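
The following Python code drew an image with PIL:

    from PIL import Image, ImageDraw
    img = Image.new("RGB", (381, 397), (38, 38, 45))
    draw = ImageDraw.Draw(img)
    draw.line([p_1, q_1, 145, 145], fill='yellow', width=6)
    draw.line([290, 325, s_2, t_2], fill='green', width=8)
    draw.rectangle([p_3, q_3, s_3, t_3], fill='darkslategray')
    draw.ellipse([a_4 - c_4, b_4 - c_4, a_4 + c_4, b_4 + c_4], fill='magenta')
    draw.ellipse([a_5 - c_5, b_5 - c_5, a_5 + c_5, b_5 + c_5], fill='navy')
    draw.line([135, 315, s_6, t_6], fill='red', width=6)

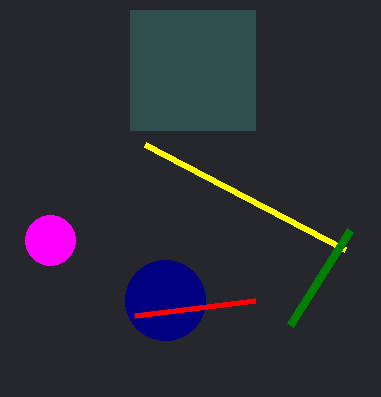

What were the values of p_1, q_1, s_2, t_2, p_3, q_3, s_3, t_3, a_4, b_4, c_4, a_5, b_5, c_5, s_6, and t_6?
p_1 = 345; q_1 = 250; s_2 = 350; t_2 = 230; p_3 = 130; q_3 = 10; s_3 = 255; t_3 = 130; a_4 = 50; b_4 = 240; c_4 = 25; a_5 = 165; b_5 = 300; c_5 = 40; s_6 = 255; t_6 = 300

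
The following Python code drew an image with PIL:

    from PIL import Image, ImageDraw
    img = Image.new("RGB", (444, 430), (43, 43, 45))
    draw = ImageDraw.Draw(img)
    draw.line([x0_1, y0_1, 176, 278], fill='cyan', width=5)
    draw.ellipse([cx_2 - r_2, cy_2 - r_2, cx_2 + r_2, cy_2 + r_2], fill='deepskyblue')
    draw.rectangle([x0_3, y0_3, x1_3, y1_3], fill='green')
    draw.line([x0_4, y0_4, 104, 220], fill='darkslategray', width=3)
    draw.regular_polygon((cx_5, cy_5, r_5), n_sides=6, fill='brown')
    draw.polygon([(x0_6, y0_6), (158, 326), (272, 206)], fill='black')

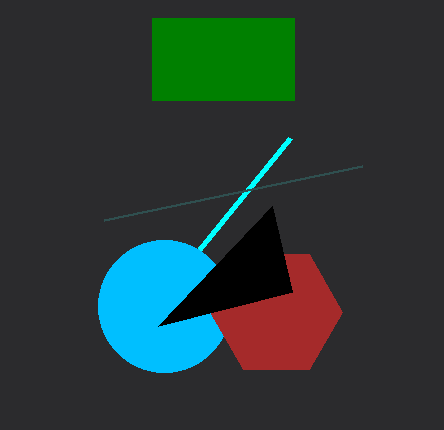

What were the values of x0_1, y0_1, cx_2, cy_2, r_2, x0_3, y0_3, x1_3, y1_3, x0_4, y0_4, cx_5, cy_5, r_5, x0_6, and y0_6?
x0_1 = 290, y0_1 = 138, cx_2 = 164, cy_2 = 306, r_2 = 66, x0_3 = 152, y0_3 = 18, x1_3 = 294, y1_3 = 100, x0_4 = 362, y0_4 = 166, cx_5 = 276, cy_5 = 312, r_5 = 66, x0_6 = 292, y0_6 = 292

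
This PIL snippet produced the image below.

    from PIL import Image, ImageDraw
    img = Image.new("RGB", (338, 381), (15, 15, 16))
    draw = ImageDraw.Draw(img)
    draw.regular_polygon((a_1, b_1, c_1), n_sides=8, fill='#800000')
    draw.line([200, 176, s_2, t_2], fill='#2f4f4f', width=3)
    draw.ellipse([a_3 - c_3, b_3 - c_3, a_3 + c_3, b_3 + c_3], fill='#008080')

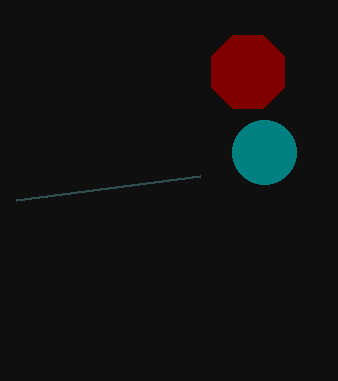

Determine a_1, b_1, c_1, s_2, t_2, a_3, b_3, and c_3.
a_1 = 248, b_1 = 72, c_1 = 40, s_2 = 16, t_2 = 200, a_3 = 264, b_3 = 152, c_3 = 32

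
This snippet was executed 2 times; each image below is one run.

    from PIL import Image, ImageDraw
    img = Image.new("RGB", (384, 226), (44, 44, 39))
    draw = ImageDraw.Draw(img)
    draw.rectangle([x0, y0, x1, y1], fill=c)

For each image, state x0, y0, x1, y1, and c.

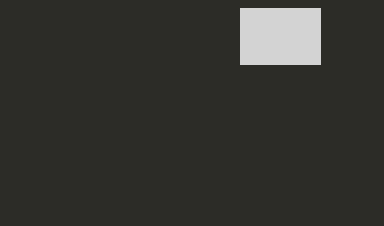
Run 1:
x0 = 240; y0 = 8; x1 = 320; y1 = 64; c = 'lightgray'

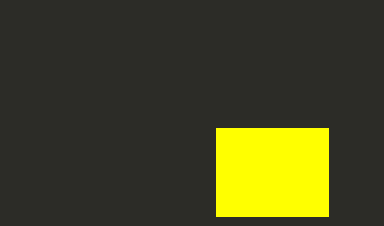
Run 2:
x0 = 216, y0 = 128, x1 = 328, y1 = 216, c = 'yellow'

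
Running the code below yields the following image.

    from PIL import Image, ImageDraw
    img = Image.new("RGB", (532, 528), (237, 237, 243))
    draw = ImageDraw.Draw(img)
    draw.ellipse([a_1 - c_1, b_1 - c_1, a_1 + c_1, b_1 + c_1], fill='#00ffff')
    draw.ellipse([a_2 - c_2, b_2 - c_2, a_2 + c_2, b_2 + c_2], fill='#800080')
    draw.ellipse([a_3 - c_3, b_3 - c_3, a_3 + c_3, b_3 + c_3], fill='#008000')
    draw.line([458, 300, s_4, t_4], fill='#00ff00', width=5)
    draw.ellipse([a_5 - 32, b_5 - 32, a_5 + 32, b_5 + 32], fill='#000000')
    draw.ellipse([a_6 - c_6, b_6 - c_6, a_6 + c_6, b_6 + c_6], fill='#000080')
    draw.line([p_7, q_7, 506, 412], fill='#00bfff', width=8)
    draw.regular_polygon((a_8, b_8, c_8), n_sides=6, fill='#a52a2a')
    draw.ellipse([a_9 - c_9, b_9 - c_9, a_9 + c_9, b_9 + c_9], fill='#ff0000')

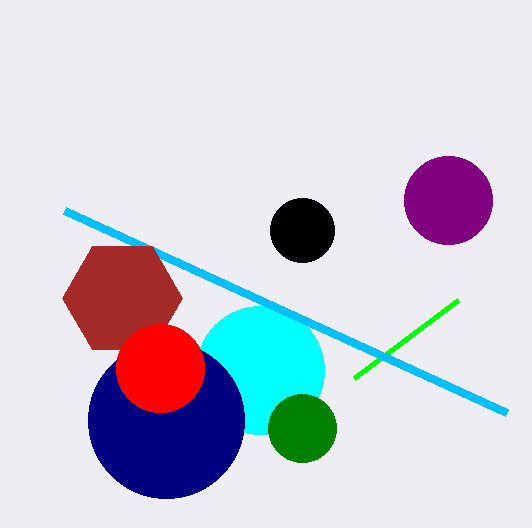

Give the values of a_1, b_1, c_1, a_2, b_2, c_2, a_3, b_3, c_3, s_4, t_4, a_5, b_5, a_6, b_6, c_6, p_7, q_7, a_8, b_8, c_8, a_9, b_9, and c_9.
a_1 = 260; b_1 = 370; c_1 = 64; a_2 = 448; b_2 = 200; c_2 = 44; a_3 = 302; b_3 = 428; c_3 = 34; s_4 = 354; t_4 = 378; a_5 = 302; b_5 = 230; a_6 = 166; b_6 = 420; c_6 = 78; p_7 = 64; q_7 = 210; a_8 = 122; b_8 = 298; c_8 = 60; a_9 = 160; b_9 = 368; c_9 = 44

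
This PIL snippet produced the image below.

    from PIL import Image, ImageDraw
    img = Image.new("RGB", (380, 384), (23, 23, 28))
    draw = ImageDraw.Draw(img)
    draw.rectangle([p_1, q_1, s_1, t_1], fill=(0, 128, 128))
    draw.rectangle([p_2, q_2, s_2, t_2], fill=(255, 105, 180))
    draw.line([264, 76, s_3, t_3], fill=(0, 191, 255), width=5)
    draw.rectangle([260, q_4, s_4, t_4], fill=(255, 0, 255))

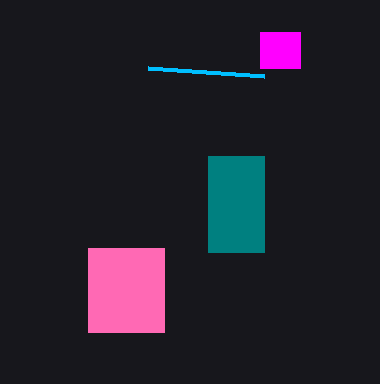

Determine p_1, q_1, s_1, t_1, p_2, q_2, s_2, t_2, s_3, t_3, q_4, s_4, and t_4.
p_1 = 208
q_1 = 156
s_1 = 264
t_1 = 252
p_2 = 88
q_2 = 248
s_2 = 164
t_2 = 332
s_3 = 148
t_3 = 68
q_4 = 32
s_4 = 300
t_4 = 68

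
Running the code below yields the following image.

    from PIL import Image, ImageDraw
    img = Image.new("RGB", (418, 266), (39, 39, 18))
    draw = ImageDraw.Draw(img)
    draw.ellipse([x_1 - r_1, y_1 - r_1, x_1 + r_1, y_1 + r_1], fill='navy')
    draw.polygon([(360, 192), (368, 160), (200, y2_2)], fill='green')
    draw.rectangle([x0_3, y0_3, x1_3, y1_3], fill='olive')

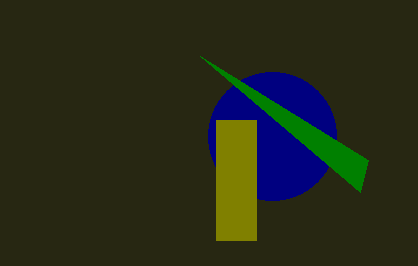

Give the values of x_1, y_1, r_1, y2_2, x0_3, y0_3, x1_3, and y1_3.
x_1 = 272; y_1 = 136; r_1 = 64; y2_2 = 56; x0_3 = 216; y0_3 = 120; x1_3 = 256; y1_3 = 240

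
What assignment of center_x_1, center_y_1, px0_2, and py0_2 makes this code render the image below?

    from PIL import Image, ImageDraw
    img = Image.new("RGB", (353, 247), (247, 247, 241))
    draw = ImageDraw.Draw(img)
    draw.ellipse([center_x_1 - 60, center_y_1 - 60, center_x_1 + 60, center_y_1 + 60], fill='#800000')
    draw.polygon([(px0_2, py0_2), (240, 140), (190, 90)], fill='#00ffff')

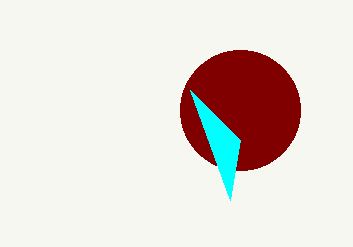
center_x_1 = 240, center_y_1 = 110, px0_2 = 230, py0_2 = 200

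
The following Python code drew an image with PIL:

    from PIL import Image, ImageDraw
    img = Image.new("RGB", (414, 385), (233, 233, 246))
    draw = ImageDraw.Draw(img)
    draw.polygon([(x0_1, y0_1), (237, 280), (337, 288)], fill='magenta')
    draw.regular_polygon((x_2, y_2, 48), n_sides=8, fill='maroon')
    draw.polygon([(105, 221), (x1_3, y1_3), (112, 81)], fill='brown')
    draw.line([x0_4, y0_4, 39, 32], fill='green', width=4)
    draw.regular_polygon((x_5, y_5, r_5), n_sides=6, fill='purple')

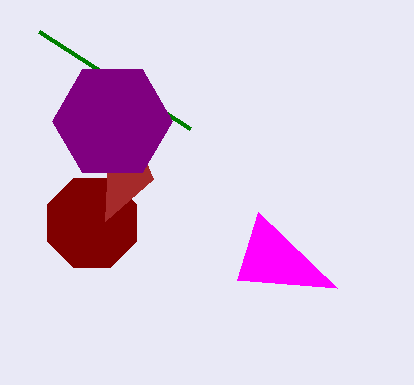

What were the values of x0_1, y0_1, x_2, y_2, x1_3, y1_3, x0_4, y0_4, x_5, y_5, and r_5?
x0_1 = 258, y0_1 = 212, x_2 = 92, y_2 = 223, x1_3 = 153, y1_3 = 179, x0_4 = 190, y0_4 = 129, x_5 = 112, y_5 = 121, r_5 = 60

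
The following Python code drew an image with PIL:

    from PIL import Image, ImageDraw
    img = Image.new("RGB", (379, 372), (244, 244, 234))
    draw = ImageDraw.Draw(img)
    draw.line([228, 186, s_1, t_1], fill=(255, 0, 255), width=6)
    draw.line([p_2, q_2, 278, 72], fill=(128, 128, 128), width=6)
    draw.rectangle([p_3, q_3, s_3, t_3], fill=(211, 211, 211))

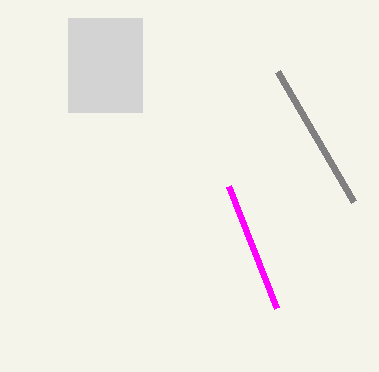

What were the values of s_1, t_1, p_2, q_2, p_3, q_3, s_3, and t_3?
s_1 = 276
t_1 = 308
p_2 = 354
q_2 = 202
p_3 = 68
q_3 = 18
s_3 = 142
t_3 = 112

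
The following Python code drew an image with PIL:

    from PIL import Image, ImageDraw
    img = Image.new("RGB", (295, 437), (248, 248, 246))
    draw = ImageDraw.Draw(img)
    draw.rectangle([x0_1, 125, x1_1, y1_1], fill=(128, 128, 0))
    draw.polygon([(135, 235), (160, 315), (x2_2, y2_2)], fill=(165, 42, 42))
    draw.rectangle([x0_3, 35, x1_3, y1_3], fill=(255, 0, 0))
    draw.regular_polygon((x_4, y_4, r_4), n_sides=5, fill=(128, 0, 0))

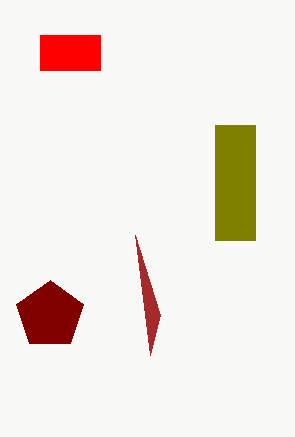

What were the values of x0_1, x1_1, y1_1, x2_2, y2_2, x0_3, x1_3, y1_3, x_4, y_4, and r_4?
x0_1 = 215
x1_1 = 255
y1_1 = 240
x2_2 = 150
y2_2 = 355
x0_3 = 40
x1_3 = 100
y1_3 = 70
x_4 = 50
y_4 = 315
r_4 = 35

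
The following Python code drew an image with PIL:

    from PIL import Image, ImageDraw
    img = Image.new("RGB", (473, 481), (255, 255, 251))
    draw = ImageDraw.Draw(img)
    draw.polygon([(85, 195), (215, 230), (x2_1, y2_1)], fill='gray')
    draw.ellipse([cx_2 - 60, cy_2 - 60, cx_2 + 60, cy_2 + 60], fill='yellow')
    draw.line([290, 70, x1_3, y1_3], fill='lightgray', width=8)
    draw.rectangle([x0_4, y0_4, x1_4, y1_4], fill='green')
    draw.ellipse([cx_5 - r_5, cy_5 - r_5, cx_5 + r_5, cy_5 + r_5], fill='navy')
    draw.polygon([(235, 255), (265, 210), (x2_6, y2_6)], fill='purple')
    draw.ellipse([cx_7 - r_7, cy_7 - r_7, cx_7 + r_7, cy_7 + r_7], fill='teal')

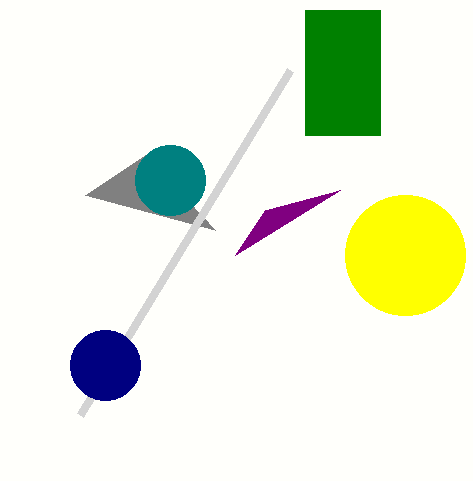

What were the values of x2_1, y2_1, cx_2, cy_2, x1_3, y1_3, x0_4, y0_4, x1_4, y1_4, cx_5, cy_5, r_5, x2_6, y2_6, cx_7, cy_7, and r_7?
x2_1 = 145, y2_1 = 155, cx_2 = 405, cy_2 = 255, x1_3 = 80, y1_3 = 415, x0_4 = 305, y0_4 = 10, x1_4 = 380, y1_4 = 135, cx_5 = 105, cy_5 = 365, r_5 = 35, x2_6 = 340, y2_6 = 190, cx_7 = 170, cy_7 = 180, r_7 = 35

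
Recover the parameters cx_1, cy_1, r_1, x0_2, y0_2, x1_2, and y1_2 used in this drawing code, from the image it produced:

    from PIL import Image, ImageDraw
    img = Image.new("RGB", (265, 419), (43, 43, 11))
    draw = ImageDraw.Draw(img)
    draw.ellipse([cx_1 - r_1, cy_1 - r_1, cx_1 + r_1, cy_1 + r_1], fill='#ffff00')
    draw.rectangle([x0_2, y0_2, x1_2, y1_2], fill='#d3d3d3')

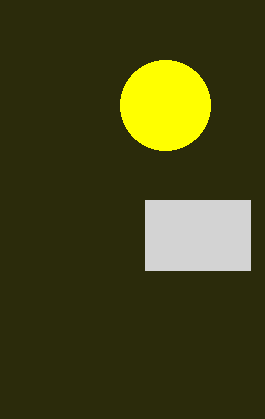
cx_1 = 165
cy_1 = 105
r_1 = 45
x0_2 = 145
y0_2 = 200
x1_2 = 250
y1_2 = 270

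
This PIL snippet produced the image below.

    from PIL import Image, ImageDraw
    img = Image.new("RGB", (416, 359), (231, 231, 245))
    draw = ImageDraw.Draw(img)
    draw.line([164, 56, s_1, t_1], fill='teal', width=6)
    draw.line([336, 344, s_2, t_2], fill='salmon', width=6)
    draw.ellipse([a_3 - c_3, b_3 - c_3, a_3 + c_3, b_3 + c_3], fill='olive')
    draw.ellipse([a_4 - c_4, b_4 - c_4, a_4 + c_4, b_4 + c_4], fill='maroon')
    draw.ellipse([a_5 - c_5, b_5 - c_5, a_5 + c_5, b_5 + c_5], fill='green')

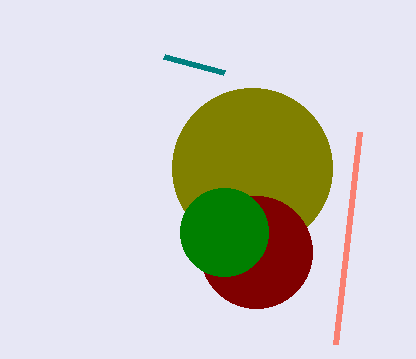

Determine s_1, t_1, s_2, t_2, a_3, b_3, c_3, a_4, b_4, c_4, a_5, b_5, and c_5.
s_1 = 224; t_1 = 72; s_2 = 360; t_2 = 132; a_3 = 252; b_3 = 168; c_3 = 80; a_4 = 256; b_4 = 252; c_4 = 56; a_5 = 224; b_5 = 232; c_5 = 44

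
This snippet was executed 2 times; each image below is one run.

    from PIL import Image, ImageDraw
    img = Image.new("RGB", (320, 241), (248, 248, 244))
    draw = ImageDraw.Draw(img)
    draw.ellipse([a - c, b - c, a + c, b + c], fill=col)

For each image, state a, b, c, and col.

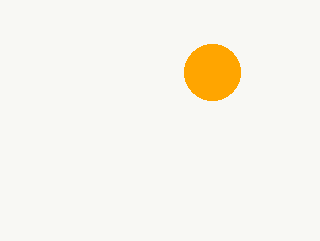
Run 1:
a = 212, b = 72, c = 28, col = 'orange'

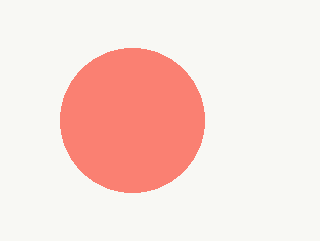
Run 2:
a = 132, b = 120, c = 72, col = 'salmon'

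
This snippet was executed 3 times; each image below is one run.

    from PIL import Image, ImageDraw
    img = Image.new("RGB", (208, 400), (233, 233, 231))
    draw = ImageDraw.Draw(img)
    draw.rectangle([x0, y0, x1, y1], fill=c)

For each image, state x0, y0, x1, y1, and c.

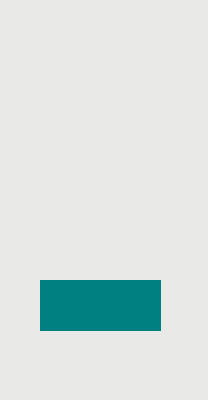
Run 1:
x0 = 40; y0 = 280; x1 = 160; y1 = 330; c = 'teal'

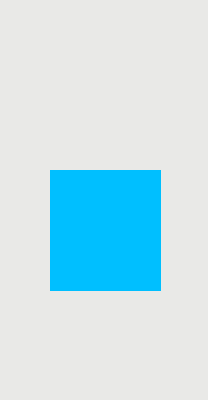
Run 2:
x0 = 50, y0 = 170, x1 = 160, y1 = 290, c = 'deepskyblue'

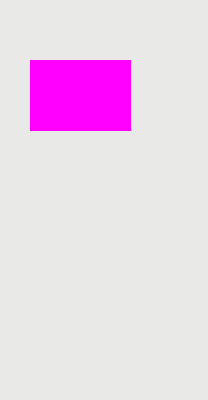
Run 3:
x0 = 30; y0 = 60; x1 = 130; y1 = 130; c = 'magenta'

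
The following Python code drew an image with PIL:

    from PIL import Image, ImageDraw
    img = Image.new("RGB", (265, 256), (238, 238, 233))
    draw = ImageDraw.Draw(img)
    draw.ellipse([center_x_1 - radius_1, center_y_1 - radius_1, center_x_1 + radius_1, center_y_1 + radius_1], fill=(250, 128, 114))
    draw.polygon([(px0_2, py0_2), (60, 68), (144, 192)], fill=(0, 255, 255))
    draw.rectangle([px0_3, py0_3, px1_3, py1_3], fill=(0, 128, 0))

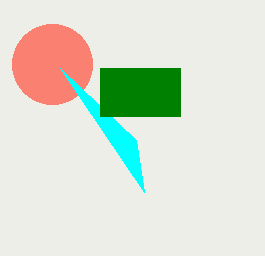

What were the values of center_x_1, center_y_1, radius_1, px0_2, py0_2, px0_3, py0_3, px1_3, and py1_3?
center_x_1 = 52, center_y_1 = 64, radius_1 = 40, px0_2 = 136, py0_2 = 140, px0_3 = 100, py0_3 = 68, px1_3 = 180, py1_3 = 116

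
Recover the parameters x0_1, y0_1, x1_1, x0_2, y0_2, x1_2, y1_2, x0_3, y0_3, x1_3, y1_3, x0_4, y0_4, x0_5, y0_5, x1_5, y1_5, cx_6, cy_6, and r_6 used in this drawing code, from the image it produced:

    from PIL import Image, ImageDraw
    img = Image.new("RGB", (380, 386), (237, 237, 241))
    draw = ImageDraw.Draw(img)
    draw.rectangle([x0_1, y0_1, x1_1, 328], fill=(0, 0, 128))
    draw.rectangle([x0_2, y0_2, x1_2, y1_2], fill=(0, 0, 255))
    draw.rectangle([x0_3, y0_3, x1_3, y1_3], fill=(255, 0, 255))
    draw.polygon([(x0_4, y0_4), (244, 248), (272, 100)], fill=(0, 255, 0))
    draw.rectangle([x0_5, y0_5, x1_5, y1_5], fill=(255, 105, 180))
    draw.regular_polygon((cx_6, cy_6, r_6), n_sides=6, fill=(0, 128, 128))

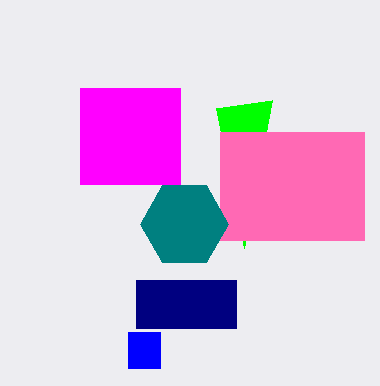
x0_1 = 136; y0_1 = 280; x1_1 = 236; x0_2 = 128; y0_2 = 332; x1_2 = 160; y1_2 = 368; x0_3 = 80; y0_3 = 88; x1_3 = 180; y1_3 = 184; x0_4 = 216; y0_4 = 108; x0_5 = 220; y0_5 = 132; x1_5 = 364; y1_5 = 240; cx_6 = 184; cy_6 = 224; r_6 = 44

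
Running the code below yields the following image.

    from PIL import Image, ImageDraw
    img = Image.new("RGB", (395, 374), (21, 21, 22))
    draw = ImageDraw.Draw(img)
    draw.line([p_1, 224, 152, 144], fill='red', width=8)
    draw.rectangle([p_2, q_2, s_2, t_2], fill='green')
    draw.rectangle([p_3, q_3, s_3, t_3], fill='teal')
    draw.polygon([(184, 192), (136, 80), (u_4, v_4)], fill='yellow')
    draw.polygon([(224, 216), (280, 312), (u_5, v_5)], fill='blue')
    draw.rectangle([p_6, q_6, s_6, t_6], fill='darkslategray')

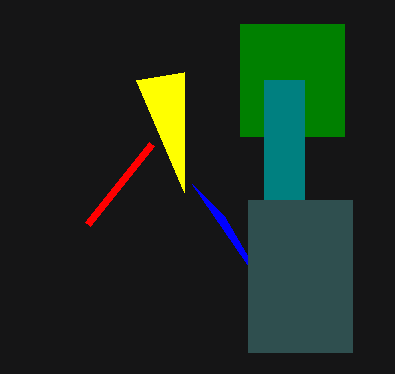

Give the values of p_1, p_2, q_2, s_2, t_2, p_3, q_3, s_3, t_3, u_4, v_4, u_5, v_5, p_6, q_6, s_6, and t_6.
p_1 = 88; p_2 = 240; q_2 = 24; s_2 = 344; t_2 = 136; p_3 = 264; q_3 = 80; s_3 = 304; t_3 = 200; u_4 = 184; v_4 = 72; u_5 = 192; v_5 = 184; p_6 = 248; q_6 = 200; s_6 = 352; t_6 = 352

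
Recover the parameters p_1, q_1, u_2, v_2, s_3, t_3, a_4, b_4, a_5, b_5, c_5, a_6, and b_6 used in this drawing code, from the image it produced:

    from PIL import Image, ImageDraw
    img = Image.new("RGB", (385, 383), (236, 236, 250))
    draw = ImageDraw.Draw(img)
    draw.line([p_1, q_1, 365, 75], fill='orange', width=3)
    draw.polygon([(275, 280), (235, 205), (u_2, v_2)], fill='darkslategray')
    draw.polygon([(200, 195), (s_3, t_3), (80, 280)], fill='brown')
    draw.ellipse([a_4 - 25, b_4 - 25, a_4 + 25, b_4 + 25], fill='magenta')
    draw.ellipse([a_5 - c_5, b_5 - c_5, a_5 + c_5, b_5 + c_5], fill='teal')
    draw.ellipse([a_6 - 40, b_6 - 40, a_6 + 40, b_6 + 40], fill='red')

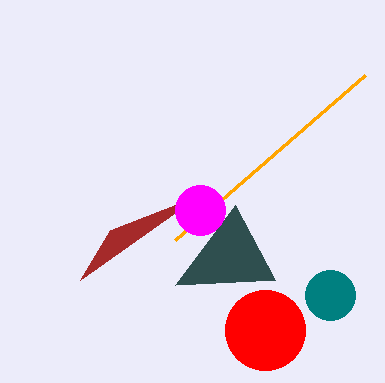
p_1 = 175, q_1 = 240, u_2 = 175, v_2 = 285, s_3 = 110, t_3 = 230, a_4 = 200, b_4 = 210, a_5 = 330, b_5 = 295, c_5 = 25, a_6 = 265, b_6 = 330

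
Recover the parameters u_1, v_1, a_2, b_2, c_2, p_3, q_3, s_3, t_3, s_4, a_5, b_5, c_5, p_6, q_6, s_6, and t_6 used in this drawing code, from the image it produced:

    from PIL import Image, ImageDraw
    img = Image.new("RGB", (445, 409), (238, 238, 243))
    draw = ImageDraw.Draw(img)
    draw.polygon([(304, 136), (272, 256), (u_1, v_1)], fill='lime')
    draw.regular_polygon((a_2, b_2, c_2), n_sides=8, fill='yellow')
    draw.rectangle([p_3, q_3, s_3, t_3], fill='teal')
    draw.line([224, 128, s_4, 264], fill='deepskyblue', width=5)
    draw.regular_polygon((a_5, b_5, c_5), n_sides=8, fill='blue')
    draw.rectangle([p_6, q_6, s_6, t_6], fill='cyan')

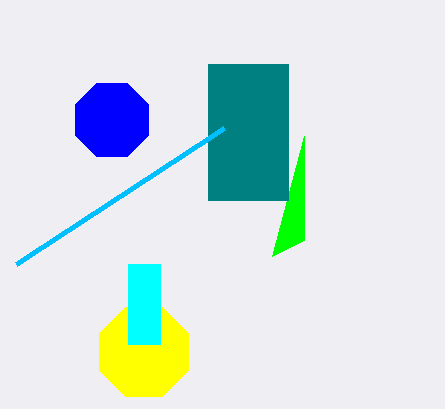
u_1 = 304
v_1 = 240
a_2 = 144
b_2 = 352
c_2 = 48
p_3 = 208
q_3 = 64
s_3 = 288
t_3 = 200
s_4 = 16
a_5 = 112
b_5 = 120
c_5 = 40
p_6 = 128
q_6 = 264
s_6 = 160
t_6 = 344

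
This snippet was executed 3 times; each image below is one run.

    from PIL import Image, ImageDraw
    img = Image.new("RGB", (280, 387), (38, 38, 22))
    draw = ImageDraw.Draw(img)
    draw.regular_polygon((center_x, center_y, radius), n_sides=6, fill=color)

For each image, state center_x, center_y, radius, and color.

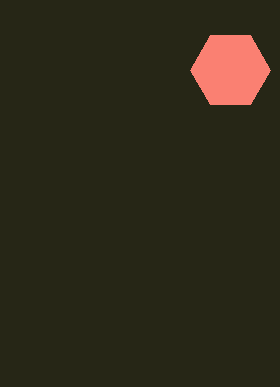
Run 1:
center_x = 230
center_y = 70
radius = 40
color = 'salmon'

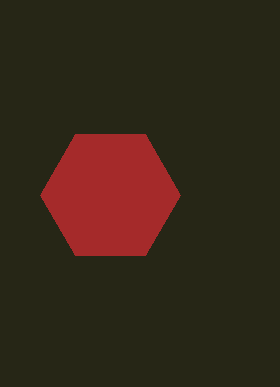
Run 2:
center_x = 110
center_y = 195
radius = 70
color = 'brown'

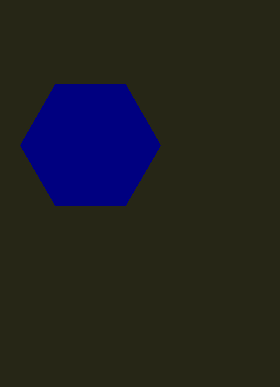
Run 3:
center_x = 90; center_y = 145; radius = 70; color = 'navy'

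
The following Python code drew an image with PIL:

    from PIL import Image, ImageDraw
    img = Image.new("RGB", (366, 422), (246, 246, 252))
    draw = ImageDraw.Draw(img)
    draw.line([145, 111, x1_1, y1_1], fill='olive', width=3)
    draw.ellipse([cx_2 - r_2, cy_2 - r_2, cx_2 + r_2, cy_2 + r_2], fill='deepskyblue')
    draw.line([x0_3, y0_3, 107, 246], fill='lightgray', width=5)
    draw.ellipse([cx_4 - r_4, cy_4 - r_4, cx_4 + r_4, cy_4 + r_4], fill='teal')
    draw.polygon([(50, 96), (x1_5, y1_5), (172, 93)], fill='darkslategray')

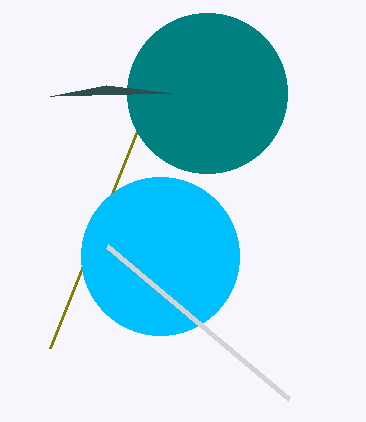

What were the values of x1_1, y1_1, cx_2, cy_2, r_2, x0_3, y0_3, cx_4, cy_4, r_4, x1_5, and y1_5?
x1_1 = 50, y1_1 = 348, cx_2 = 160, cy_2 = 256, r_2 = 79, x0_3 = 289, y0_3 = 399, cx_4 = 207, cy_4 = 93, r_4 = 80, x1_5 = 106, y1_5 = 85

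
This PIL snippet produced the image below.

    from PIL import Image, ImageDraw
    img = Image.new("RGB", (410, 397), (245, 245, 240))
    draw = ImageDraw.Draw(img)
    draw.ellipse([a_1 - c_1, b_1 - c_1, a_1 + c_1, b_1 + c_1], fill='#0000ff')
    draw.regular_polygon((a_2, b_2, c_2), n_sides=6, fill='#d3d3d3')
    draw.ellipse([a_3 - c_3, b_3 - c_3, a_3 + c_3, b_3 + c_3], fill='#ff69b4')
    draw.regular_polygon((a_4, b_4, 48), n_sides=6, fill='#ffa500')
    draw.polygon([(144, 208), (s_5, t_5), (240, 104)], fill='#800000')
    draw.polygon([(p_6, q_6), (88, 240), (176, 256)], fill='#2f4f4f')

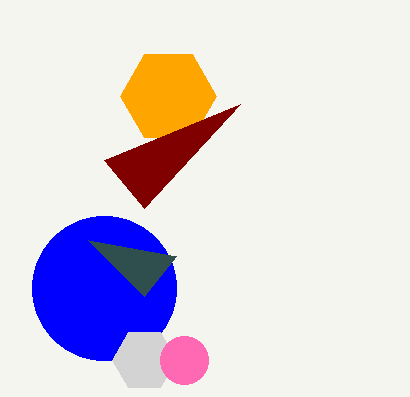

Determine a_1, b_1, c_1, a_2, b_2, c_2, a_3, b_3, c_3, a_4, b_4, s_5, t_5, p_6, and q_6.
a_1 = 104
b_1 = 288
c_1 = 72
a_2 = 144
b_2 = 360
c_2 = 32
a_3 = 184
b_3 = 360
c_3 = 24
a_4 = 168
b_4 = 96
s_5 = 104
t_5 = 160
p_6 = 144
q_6 = 296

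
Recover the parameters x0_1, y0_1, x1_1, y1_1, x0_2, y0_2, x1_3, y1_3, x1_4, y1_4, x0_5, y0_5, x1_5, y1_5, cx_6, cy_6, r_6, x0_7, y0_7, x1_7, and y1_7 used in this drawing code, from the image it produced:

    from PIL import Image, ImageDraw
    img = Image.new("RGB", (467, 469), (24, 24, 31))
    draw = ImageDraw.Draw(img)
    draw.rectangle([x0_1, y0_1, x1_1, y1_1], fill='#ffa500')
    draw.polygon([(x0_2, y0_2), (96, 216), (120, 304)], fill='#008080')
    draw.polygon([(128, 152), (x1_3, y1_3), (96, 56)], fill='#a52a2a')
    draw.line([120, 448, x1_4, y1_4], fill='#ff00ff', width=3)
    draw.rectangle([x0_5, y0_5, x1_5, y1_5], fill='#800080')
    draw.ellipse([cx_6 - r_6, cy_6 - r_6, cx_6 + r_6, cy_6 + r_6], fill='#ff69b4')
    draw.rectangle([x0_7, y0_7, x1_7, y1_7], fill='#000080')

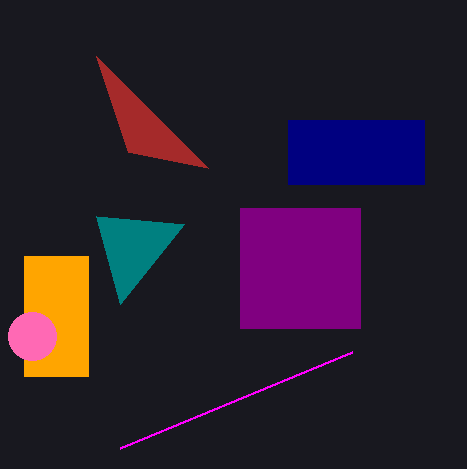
x0_1 = 24, y0_1 = 256, x1_1 = 88, y1_1 = 376, x0_2 = 184, y0_2 = 224, x1_3 = 208, y1_3 = 168, x1_4 = 352, y1_4 = 352, x0_5 = 240, y0_5 = 208, x1_5 = 360, y1_5 = 328, cx_6 = 32, cy_6 = 336, r_6 = 24, x0_7 = 288, y0_7 = 120, x1_7 = 424, y1_7 = 184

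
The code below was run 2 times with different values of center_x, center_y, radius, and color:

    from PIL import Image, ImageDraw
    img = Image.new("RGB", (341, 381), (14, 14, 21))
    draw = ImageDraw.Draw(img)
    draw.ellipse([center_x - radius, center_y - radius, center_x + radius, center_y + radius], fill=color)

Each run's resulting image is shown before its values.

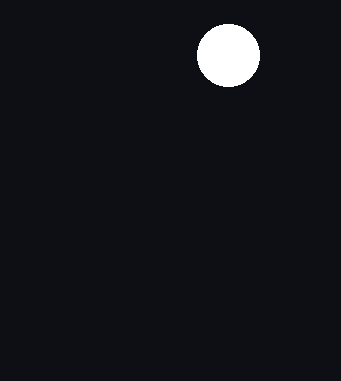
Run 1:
center_x = 228, center_y = 55, radius = 31, color = 'white'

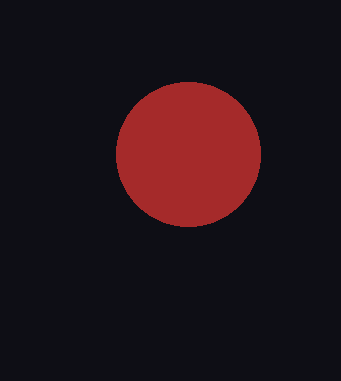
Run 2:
center_x = 188; center_y = 154; radius = 72; color = 'brown'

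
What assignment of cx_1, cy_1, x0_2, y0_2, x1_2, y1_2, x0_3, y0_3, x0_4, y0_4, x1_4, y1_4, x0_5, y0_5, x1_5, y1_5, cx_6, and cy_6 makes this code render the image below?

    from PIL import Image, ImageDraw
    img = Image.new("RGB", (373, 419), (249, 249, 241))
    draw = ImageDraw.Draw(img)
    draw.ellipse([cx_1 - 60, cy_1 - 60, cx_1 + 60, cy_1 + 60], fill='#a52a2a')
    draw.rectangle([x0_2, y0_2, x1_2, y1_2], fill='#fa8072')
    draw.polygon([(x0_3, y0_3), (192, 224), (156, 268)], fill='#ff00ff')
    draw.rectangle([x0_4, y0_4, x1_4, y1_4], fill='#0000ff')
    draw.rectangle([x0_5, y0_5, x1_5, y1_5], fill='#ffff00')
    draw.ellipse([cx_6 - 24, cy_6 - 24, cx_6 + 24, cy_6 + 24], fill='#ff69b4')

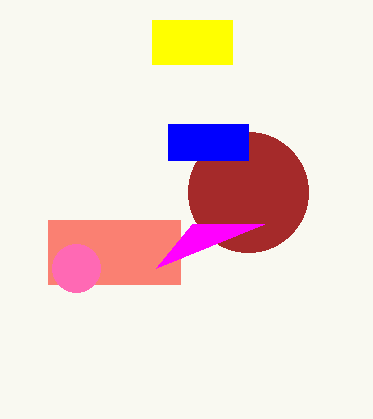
cx_1 = 248; cy_1 = 192; x0_2 = 48; y0_2 = 220; x1_2 = 180; y1_2 = 284; x0_3 = 264; y0_3 = 224; x0_4 = 168; y0_4 = 124; x1_4 = 248; y1_4 = 160; x0_5 = 152; y0_5 = 20; x1_5 = 232; y1_5 = 64; cx_6 = 76; cy_6 = 268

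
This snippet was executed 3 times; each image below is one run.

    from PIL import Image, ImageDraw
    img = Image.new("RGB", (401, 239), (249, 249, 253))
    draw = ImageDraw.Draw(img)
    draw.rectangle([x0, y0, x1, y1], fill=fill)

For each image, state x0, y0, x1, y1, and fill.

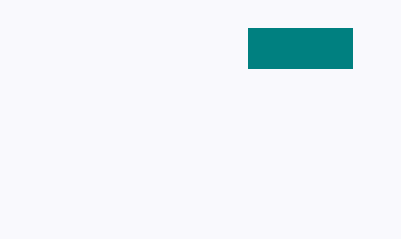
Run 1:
x0 = 248; y0 = 28; x1 = 352; y1 = 68; fill = 'teal'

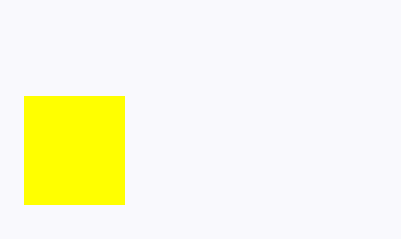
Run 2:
x0 = 24
y0 = 96
x1 = 124
y1 = 204
fill = 'yellow'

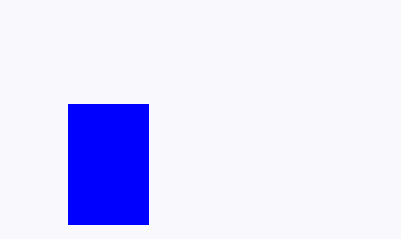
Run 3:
x0 = 68
y0 = 104
x1 = 148
y1 = 224
fill = 'blue'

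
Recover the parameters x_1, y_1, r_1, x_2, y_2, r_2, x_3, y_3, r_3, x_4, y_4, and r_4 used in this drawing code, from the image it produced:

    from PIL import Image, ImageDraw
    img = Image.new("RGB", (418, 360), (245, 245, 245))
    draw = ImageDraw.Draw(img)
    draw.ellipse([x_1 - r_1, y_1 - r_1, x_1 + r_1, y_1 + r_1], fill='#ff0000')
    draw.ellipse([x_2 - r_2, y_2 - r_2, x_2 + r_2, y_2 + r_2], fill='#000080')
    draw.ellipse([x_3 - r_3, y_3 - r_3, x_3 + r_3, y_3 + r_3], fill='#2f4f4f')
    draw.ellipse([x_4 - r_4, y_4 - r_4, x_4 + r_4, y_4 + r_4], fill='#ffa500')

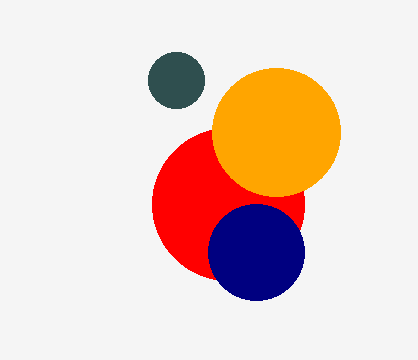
x_1 = 228
y_1 = 204
r_1 = 76
x_2 = 256
y_2 = 252
r_2 = 48
x_3 = 176
y_3 = 80
r_3 = 28
x_4 = 276
y_4 = 132
r_4 = 64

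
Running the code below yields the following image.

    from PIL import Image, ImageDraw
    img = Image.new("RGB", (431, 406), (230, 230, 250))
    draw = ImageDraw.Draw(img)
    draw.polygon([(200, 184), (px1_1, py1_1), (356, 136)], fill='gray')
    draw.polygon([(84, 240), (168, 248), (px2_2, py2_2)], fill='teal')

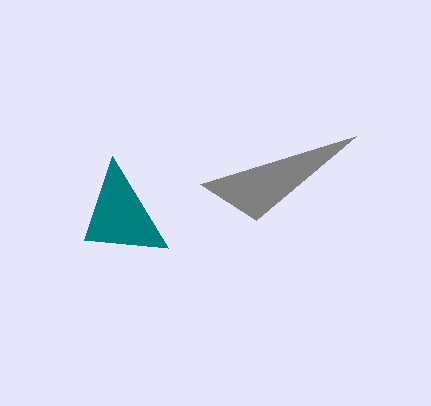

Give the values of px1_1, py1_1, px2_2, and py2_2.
px1_1 = 256, py1_1 = 220, px2_2 = 112, py2_2 = 156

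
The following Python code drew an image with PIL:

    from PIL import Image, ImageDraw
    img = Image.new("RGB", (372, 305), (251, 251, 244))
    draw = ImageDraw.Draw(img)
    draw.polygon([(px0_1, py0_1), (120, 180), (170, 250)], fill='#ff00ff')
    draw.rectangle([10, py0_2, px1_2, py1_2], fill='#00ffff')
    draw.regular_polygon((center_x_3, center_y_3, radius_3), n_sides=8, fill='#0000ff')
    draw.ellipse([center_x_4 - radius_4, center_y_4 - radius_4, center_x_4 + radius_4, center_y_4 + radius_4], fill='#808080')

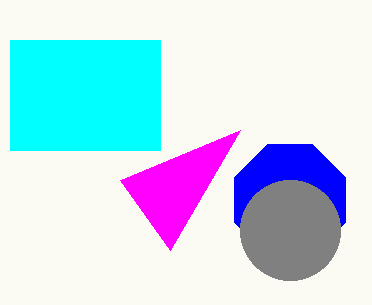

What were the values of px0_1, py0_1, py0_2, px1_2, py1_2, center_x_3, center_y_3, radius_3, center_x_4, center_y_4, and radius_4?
px0_1 = 240, py0_1 = 130, py0_2 = 40, px1_2 = 160, py1_2 = 150, center_x_3 = 290, center_y_3 = 200, radius_3 = 60, center_x_4 = 290, center_y_4 = 230, radius_4 = 50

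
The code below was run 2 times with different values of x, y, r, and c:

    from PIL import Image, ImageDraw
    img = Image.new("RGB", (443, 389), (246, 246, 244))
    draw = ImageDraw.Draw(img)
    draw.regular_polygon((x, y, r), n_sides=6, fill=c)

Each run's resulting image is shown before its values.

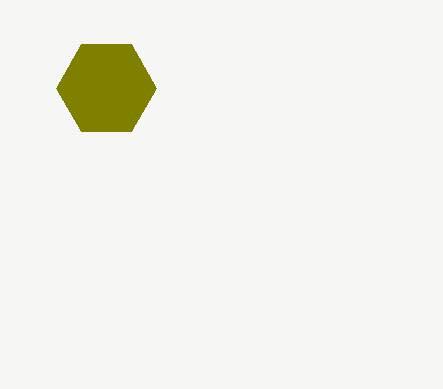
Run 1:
x = 106, y = 88, r = 50, c = 'olive'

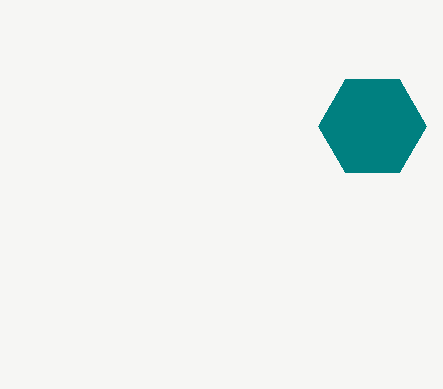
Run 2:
x = 372; y = 126; r = 54; c = 'teal'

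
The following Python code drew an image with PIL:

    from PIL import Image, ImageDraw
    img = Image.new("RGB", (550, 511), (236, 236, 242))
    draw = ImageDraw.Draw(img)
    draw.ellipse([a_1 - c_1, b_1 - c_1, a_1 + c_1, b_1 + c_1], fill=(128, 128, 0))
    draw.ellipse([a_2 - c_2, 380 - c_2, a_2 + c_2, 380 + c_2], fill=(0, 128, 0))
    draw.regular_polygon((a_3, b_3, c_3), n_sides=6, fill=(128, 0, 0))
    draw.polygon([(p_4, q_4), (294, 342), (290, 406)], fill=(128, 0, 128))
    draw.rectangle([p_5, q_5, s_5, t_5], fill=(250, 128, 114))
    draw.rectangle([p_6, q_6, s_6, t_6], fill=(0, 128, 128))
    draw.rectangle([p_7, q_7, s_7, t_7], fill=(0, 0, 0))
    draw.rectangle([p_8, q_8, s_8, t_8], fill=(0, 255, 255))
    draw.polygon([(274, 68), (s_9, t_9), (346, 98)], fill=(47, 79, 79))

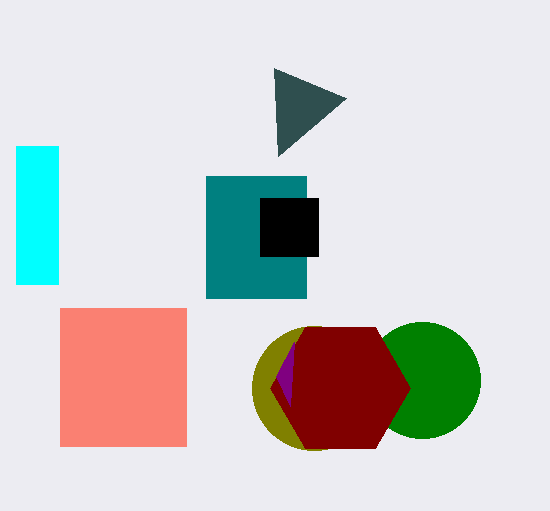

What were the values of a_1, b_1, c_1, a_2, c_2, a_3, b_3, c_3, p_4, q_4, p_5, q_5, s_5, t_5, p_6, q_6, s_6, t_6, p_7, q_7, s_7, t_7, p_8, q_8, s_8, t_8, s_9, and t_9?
a_1 = 314; b_1 = 388; c_1 = 62; a_2 = 422; c_2 = 58; a_3 = 340; b_3 = 388; c_3 = 70; p_4 = 276; q_4 = 376; p_5 = 60; q_5 = 308; s_5 = 186; t_5 = 446; p_6 = 206; q_6 = 176; s_6 = 306; t_6 = 298; p_7 = 260; q_7 = 198; s_7 = 318; t_7 = 256; p_8 = 16; q_8 = 146; s_8 = 58; t_8 = 284; s_9 = 278; t_9 = 156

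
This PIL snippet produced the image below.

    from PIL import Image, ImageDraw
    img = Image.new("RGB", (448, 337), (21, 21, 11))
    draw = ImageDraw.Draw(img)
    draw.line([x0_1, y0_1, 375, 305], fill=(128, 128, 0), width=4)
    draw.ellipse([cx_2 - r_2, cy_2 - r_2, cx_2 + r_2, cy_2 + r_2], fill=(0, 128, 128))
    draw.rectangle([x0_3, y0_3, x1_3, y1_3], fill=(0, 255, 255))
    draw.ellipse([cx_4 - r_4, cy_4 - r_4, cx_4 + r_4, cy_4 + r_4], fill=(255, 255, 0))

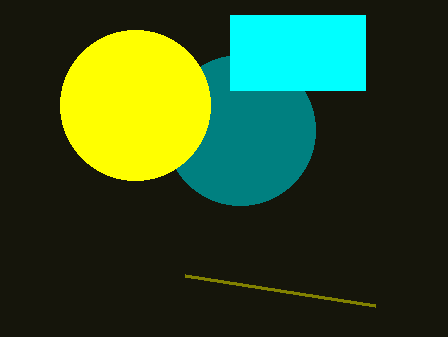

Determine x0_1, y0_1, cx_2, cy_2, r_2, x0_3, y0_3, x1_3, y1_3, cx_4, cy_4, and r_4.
x0_1 = 185
y0_1 = 275
cx_2 = 240
cy_2 = 130
r_2 = 75
x0_3 = 230
y0_3 = 15
x1_3 = 365
y1_3 = 90
cx_4 = 135
cy_4 = 105
r_4 = 75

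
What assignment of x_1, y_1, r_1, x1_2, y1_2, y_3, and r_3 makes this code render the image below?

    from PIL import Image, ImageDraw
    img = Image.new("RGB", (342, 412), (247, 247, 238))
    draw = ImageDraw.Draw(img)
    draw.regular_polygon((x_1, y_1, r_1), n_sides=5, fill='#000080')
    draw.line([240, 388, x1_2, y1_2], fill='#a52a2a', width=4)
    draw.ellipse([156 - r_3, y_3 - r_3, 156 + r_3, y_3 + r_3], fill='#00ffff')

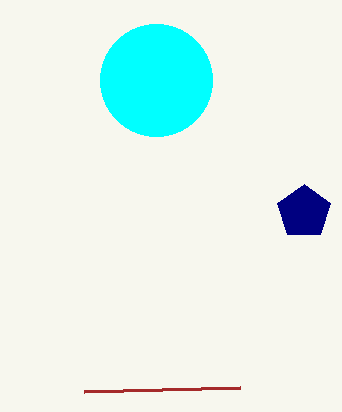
x_1 = 304, y_1 = 212, r_1 = 28, x1_2 = 84, y1_2 = 392, y_3 = 80, r_3 = 56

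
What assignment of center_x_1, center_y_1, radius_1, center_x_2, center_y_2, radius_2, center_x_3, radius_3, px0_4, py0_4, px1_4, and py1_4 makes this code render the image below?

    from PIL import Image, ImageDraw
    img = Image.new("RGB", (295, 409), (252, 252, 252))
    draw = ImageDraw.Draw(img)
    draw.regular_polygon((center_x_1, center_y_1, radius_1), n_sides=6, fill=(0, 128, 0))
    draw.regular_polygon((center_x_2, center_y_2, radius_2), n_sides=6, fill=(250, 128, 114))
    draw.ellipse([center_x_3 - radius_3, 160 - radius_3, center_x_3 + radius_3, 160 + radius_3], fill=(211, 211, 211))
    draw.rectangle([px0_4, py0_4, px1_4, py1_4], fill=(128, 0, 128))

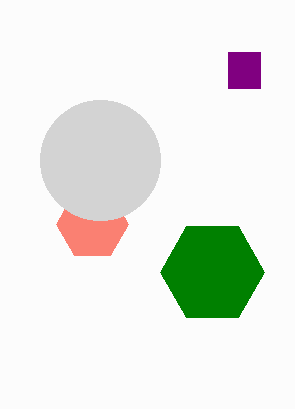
center_x_1 = 212, center_y_1 = 272, radius_1 = 52, center_x_2 = 92, center_y_2 = 224, radius_2 = 36, center_x_3 = 100, radius_3 = 60, px0_4 = 228, py0_4 = 52, px1_4 = 260, py1_4 = 88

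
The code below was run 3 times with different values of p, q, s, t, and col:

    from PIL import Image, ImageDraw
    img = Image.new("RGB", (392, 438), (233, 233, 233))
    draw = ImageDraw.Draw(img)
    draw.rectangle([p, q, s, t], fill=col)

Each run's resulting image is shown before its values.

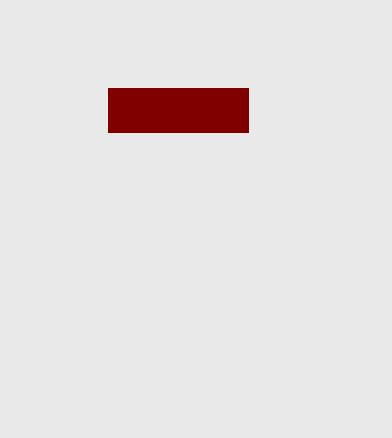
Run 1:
p = 108, q = 88, s = 248, t = 132, col = 'maroon'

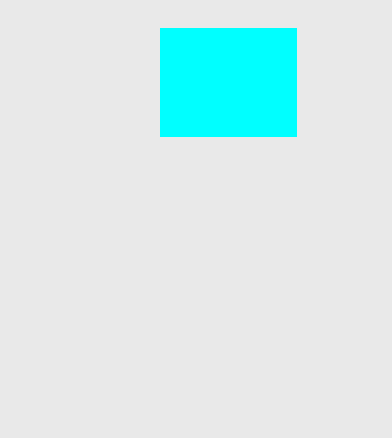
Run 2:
p = 160; q = 28; s = 296; t = 136; col = 'cyan'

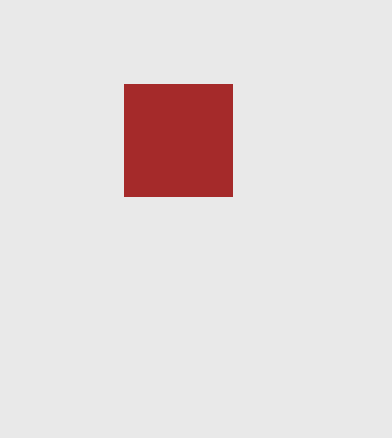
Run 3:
p = 124, q = 84, s = 232, t = 196, col = 'brown'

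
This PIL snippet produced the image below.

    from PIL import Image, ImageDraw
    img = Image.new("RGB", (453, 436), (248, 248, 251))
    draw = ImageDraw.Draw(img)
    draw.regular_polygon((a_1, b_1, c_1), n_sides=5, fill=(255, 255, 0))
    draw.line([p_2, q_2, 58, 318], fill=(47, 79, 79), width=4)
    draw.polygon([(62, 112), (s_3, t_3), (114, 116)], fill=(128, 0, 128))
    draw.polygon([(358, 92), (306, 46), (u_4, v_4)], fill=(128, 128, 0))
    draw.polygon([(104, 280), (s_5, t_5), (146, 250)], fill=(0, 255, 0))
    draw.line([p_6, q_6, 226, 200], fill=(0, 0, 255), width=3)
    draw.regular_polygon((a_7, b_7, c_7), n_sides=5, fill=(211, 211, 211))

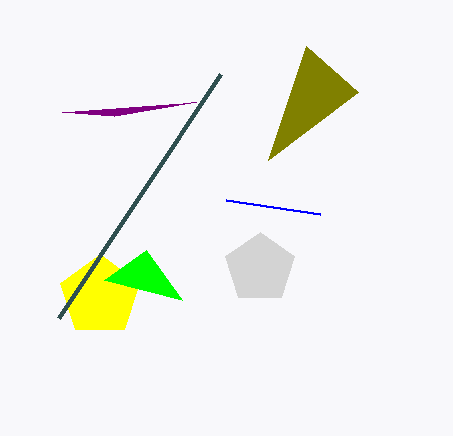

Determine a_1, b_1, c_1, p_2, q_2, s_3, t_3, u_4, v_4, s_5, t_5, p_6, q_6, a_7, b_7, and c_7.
a_1 = 100; b_1 = 296; c_1 = 42; p_2 = 220; q_2 = 74; s_3 = 196; t_3 = 102; u_4 = 268; v_4 = 160; s_5 = 182; t_5 = 300; p_6 = 320; q_6 = 214; a_7 = 260; b_7 = 268; c_7 = 36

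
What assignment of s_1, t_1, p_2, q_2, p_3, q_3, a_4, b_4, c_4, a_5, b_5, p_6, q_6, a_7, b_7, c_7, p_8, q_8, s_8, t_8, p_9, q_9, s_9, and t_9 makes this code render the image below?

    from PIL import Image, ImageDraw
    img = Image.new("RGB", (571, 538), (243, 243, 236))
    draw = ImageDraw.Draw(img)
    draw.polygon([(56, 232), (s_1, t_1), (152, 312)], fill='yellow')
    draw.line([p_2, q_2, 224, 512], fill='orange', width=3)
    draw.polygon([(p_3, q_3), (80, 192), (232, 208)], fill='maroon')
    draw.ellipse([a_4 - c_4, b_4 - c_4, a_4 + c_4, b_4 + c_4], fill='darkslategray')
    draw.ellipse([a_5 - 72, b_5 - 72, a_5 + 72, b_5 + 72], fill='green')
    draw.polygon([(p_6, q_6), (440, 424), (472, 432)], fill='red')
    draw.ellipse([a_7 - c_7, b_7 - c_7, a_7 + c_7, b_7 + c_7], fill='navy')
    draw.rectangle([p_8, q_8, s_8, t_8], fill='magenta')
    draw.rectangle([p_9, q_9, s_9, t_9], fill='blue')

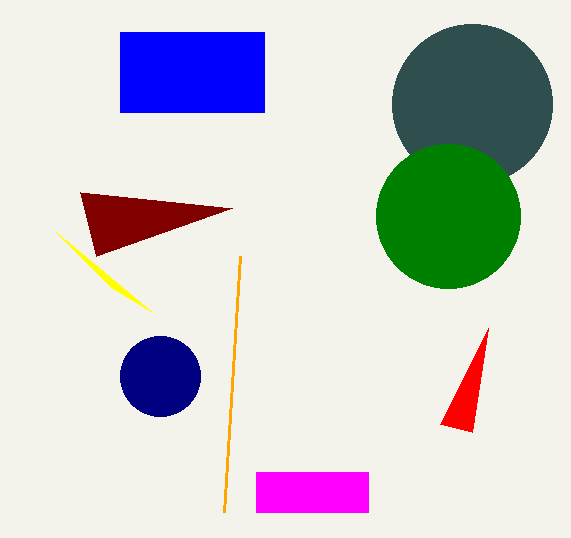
s_1 = 112
t_1 = 288
p_2 = 240
q_2 = 256
p_3 = 96
q_3 = 256
a_4 = 472
b_4 = 104
c_4 = 80
a_5 = 448
b_5 = 216
p_6 = 488
q_6 = 328
a_7 = 160
b_7 = 376
c_7 = 40
p_8 = 256
q_8 = 472
s_8 = 368
t_8 = 512
p_9 = 120
q_9 = 32
s_9 = 264
t_9 = 112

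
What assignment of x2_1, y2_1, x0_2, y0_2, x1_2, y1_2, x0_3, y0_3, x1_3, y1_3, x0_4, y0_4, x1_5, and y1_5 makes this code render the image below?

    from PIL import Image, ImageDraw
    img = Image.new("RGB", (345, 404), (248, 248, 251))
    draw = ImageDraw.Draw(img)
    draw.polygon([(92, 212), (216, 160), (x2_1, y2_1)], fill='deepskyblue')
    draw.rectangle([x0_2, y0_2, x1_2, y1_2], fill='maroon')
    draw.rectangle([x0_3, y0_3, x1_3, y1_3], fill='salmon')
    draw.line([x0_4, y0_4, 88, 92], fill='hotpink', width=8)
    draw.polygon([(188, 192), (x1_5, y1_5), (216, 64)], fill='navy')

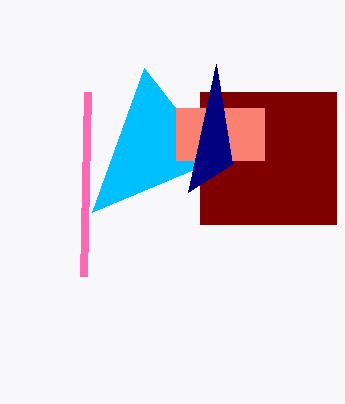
x2_1 = 144; y2_1 = 68; x0_2 = 200; y0_2 = 92; x1_2 = 336; y1_2 = 224; x0_3 = 176; y0_3 = 108; x1_3 = 264; y1_3 = 160; x0_4 = 84; y0_4 = 276; x1_5 = 232; y1_5 = 164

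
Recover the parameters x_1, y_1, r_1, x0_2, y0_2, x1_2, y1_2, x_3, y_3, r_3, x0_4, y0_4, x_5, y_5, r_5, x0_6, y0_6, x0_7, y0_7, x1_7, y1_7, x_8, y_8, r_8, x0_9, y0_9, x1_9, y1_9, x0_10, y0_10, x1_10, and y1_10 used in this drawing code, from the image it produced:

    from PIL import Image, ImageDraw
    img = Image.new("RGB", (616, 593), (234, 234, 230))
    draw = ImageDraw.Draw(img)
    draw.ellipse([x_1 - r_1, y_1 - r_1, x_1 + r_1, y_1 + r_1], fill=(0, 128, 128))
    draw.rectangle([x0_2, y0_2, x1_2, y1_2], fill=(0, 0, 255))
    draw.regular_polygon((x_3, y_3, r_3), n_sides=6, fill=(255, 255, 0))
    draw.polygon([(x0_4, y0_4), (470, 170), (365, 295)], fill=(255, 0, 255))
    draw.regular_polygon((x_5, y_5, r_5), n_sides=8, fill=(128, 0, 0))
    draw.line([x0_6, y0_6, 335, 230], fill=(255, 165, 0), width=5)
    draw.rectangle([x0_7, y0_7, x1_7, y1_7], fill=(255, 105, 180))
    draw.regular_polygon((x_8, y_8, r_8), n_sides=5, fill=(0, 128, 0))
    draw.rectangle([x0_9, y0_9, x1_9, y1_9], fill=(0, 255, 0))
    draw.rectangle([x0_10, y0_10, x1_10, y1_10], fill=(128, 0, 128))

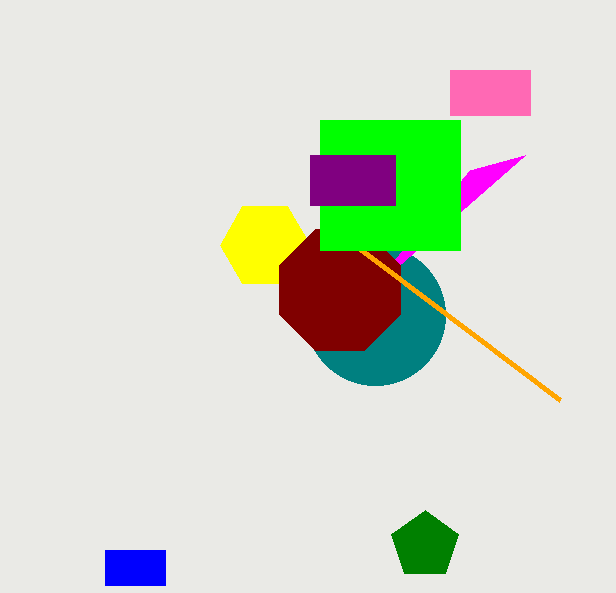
x_1 = 375; y_1 = 315; r_1 = 70; x0_2 = 105; y0_2 = 550; x1_2 = 165; y1_2 = 585; x_3 = 265; y_3 = 245; r_3 = 45; x0_4 = 525; y0_4 = 155; x_5 = 340; y_5 = 290; r_5 = 65; x0_6 = 560; y0_6 = 400; x0_7 = 450; y0_7 = 70; x1_7 = 530; y1_7 = 115; x_8 = 425; y_8 = 545; r_8 = 35; x0_9 = 320; y0_9 = 120; x1_9 = 460; y1_9 = 250; x0_10 = 310; y0_10 = 155; x1_10 = 395; y1_10 = 205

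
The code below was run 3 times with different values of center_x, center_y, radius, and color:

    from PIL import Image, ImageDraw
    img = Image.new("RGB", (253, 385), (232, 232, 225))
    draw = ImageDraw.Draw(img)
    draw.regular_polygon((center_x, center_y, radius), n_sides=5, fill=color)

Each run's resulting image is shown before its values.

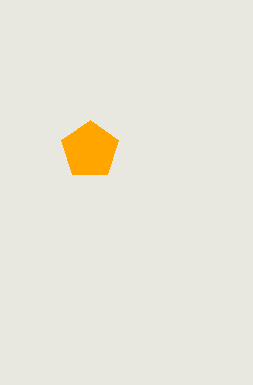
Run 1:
center_x = 90
center_y = 150
radius = 30
color = 'orange'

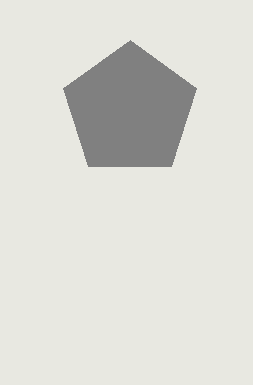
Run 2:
center_x = 130, center_y = 110, radius = 70, color = 'gray'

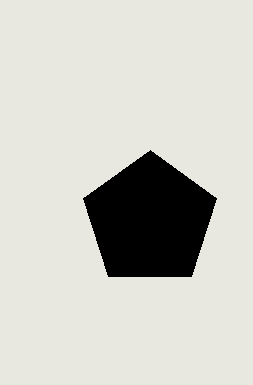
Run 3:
center_x = 150, center_y = 220, radius = 70, color = 'black'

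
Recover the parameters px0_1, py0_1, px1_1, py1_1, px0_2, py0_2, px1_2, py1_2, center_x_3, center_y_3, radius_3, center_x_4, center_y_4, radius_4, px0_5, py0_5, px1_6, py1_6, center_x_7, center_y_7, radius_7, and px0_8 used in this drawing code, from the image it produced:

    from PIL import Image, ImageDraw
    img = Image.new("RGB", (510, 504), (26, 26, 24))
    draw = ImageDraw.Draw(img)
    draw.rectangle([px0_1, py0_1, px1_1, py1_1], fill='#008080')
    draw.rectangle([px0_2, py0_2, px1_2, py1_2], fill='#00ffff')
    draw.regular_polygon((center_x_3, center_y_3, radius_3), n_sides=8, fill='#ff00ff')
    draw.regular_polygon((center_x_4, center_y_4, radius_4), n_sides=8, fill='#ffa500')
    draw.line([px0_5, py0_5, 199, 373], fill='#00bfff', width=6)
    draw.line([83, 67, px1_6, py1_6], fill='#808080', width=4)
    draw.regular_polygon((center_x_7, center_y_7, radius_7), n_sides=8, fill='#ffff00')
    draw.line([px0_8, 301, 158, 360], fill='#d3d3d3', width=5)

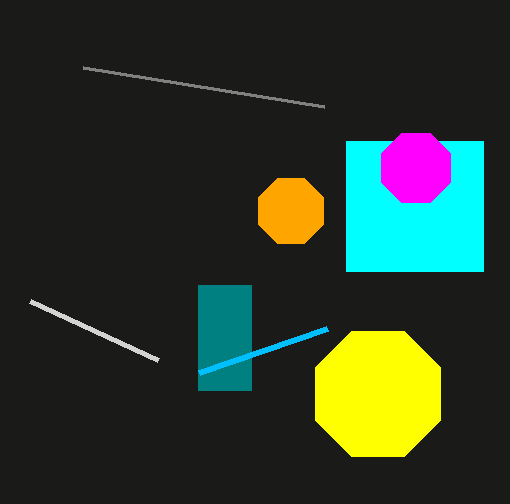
px0_1 = 198
py0_1 = 285
px1_1 = 251
py1_1 = 390
px0_2 = 346
py0_2 = 141
px1_2 = 483
py1_2 = 271
center_x_3 = 416
center_y_3 = 168
radius_3 = 37
center_x_4 = 291
center_y_4 = 211
radius_4 = 35
px0_5 = 327
py0_5 = 329
px1_6 = 324
py1_6 = 106
center_x_7 = 378
center_y_7 = 394
radius_7 = 68
px0_8 = 30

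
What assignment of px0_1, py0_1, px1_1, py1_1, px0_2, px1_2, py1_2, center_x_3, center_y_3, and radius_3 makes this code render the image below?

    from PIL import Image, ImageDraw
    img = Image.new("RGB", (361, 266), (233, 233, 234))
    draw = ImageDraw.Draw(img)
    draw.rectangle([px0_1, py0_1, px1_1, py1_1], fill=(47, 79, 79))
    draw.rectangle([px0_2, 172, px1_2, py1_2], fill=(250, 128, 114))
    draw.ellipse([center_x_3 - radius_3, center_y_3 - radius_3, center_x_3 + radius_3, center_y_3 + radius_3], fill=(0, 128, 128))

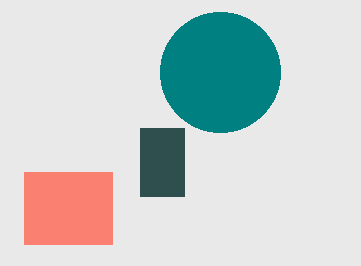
px0_1 = 140; py0_1 = 128; px1_1 = 184; py1_1 = 196; px0_2 = 24; px1_2 = 112; py1_2 = 244; center_x_3 = 220; center_y_3 = 72; radius_3 = 60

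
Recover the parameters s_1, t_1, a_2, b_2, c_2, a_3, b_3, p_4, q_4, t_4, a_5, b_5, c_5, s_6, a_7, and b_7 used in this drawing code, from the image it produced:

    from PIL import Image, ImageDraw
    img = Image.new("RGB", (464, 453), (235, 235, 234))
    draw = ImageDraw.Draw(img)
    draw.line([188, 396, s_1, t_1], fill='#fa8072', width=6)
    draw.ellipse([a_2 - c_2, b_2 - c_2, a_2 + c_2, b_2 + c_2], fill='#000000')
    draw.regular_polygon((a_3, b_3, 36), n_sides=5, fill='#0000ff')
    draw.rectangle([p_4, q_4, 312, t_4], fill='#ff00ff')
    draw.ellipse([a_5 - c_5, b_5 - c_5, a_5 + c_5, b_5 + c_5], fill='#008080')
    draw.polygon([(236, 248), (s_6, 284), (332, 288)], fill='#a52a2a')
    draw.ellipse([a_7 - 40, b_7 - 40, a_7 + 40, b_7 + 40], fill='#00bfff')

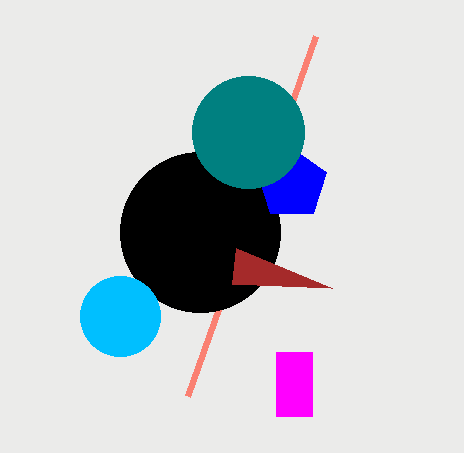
s_1 = 316; t_1 = 36; a_2 = 200; b_2 = 232; c_2 = 80; a_3 = 292; b_3 = 184; p_4 = 276; q_4 = 352; t_4 = 416; a_5 = 248; b_5 = 132; c_5 = 56; s_6 = 232; a_7 = 120; b_7 = 316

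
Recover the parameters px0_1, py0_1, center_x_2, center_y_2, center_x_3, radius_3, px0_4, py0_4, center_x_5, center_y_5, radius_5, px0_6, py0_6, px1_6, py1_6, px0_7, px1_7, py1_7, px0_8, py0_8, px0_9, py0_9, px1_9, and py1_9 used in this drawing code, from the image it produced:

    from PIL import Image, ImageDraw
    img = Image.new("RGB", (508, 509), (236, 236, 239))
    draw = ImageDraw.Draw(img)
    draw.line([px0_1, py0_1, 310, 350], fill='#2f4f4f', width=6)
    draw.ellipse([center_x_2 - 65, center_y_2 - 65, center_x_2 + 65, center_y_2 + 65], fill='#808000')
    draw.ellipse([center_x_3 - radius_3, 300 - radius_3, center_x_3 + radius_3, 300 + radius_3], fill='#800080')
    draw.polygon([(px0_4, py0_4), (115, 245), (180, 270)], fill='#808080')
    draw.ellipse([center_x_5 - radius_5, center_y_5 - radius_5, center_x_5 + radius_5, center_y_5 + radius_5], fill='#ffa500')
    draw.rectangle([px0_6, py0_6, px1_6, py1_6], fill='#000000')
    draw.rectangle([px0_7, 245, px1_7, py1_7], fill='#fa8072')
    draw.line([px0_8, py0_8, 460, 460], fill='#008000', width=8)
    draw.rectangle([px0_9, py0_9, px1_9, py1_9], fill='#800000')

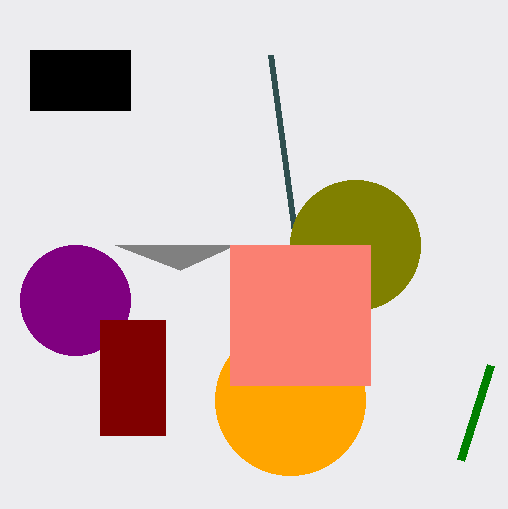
px0_1 = 270; py0_1 = 55; center_x_2 = 355; center_y_2 = 245; center_x_3 = 75; radius_3 = 55; px0_4 = 235; py0_4 = 245; center_x_5 = 290; center_y_5 = 400; radius_5 = 75; px0_6 = 30; py0_6 = 50; px1_6 = 130; py1_6 = 110; px0_7 = 230; px1_7 = 370; py1_7 = 385; px0_8 = 490; py0_8 = 365; px0_9 = 100; py0_9 = 320; px1_9 = 165; py1_9 = 435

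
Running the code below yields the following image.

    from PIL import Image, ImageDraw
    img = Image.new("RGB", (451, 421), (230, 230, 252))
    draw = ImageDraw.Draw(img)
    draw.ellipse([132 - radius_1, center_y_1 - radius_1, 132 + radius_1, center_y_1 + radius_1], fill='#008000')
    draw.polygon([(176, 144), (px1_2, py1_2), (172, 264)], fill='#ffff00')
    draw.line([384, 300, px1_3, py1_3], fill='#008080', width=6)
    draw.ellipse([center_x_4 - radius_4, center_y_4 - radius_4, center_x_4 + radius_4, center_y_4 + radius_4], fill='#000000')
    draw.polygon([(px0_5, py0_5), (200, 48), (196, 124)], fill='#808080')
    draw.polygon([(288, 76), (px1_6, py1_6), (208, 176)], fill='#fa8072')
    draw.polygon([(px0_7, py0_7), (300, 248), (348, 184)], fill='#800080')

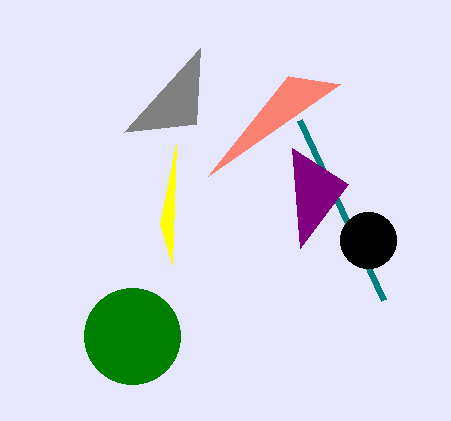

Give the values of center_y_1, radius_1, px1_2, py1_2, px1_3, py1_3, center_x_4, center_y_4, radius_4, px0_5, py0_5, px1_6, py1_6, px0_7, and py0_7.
center_y_1 = 336; radius_1 = 48; px1_2 = 160; py1_2 = 224; px1_3 = 300; py1_3 = 120; center_x_4 = 368; center_y_4 = 240; radius_4 = 28; px0_5 = 124; py0_5 = 132; px1_6 = 340; py1_6 = 84; px0_7 = 292; py0_7 = 148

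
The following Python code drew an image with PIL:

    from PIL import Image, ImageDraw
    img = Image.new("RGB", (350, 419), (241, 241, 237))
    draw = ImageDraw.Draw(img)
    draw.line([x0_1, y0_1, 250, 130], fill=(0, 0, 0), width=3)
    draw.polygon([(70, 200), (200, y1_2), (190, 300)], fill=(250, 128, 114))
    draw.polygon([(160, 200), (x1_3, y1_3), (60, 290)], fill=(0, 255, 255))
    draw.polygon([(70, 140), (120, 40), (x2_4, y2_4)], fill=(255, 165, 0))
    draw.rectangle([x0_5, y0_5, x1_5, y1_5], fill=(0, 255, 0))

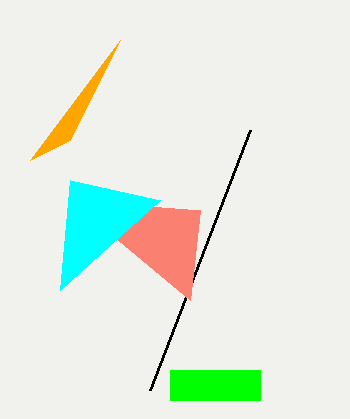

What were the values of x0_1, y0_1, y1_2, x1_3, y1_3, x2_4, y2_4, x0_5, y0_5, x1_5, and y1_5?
x0_1 = 150, y0_1 = 390, y1_2 = 210, x1_3 = 70, y1_3 = 180, x2_4 = 30, y2_4 = 160, x0_5 = 170, y0_5 = 370, x1_5 = 260, y1_5 = 400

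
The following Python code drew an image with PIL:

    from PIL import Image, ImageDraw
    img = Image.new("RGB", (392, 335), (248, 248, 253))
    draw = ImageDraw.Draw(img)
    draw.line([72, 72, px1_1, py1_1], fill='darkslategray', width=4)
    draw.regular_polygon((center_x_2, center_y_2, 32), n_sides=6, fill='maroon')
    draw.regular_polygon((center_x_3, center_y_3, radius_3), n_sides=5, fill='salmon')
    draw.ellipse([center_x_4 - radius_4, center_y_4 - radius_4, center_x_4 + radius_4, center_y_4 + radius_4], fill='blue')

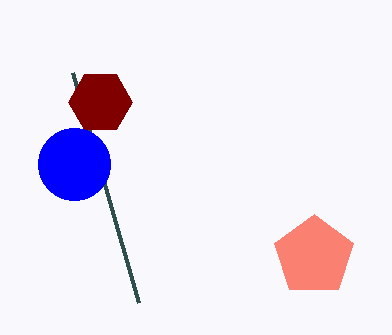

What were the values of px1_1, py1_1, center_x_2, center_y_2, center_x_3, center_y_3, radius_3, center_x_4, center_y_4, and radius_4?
px1_1 = 138; py1_1 = 302; center_x_2 = 100; center_y_2 = 102; center_x_3 = 314; center_y_3 = 256; radius_3 = 42; center_x_4 = 74; center_y_4 = 164; radius_4 = 36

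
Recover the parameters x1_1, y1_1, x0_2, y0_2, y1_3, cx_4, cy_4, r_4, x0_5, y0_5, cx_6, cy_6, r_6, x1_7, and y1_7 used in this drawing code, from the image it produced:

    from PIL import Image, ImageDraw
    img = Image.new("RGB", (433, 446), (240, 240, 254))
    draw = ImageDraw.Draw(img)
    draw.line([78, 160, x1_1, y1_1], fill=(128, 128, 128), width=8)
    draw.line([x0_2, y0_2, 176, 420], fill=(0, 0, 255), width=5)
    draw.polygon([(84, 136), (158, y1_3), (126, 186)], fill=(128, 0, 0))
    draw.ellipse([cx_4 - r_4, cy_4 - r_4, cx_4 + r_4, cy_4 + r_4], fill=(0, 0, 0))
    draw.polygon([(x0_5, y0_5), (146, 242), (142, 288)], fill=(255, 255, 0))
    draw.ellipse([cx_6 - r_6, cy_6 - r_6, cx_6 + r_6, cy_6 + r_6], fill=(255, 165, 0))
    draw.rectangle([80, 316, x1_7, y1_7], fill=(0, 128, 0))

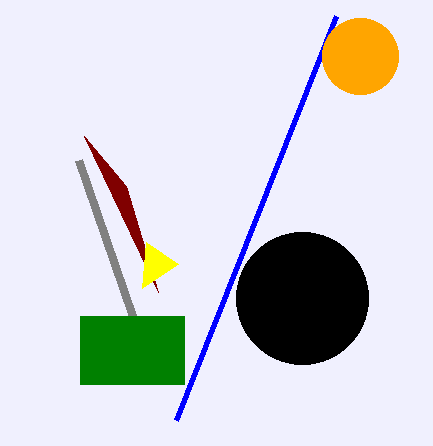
x1_1 = 132; y1_1 = 316; x0_2 = 336; y0_2 = 16; y1_3 = 292; cx_4 = 302; cy_4 = 298; r_4 = 66; x0_5 = 178; y0_5 = 264; cx_6 = 360; cy_6 = 56; r_6 = 38; x1_7 = 184; y1_7 = 384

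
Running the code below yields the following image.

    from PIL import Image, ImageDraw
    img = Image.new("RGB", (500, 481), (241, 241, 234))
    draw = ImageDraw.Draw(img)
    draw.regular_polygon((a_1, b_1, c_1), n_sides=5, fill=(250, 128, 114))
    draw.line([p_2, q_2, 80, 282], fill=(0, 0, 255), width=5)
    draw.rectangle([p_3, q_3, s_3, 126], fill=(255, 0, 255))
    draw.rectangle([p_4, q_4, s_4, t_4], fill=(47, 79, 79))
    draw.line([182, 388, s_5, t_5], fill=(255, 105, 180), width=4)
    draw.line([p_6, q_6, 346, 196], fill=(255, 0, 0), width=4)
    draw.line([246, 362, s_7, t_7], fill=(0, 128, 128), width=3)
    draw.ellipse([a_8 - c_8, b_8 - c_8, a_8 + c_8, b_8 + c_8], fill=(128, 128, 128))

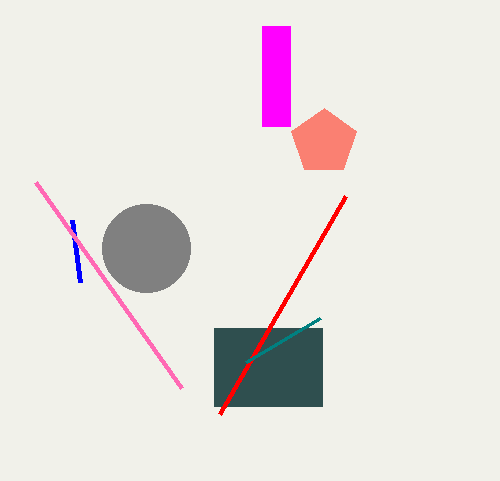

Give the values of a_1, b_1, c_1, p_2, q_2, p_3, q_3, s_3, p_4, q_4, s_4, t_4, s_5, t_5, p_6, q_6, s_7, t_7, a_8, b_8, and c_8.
a_1 = 324
b_1 = 142
c_1 = 34
p_2 = 72
q_2 = 220
p_3 = 262
q_3 = 26
s_3 = 290
p_4 = 214
q_4 = 328
s_4 = 322
t_4 = 406
s_5 = 36
t_5 = 182
p_6 = 220
q_6 = 414
s_7 = 320
t_7 = 318
a_8 = 146
b_8 = 248
c_8 = 44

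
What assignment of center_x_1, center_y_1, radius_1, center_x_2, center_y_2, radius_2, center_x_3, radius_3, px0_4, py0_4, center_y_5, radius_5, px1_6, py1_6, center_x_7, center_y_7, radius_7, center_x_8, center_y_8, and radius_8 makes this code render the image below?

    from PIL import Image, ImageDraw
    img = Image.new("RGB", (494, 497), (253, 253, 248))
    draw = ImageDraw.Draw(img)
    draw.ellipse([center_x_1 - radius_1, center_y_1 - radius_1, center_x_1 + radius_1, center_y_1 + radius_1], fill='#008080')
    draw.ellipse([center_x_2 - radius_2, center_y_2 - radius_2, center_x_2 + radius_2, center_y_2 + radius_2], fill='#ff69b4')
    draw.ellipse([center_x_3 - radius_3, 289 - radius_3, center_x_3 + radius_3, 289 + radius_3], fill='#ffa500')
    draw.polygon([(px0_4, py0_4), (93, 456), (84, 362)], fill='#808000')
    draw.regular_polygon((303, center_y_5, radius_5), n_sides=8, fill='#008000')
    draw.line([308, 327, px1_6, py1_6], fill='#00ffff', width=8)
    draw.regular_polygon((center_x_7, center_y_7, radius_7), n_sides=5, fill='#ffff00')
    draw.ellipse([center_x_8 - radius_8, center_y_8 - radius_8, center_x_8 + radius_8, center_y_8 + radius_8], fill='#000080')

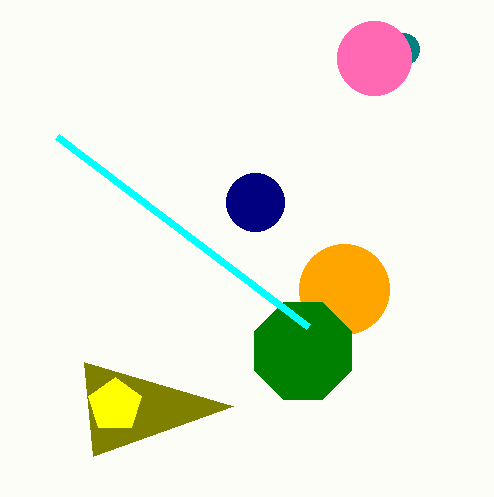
center_x_1 = 403
center_y_1 = 49
radius_1 = 16
center_x_2 = 374
center_y_2 = 58
radius_2 = 37
center_x_3 = 344
radius_3 = 45
px0_4 = 233
py0_4 = 406
center_y_5 = 351
radius_5 = 52
px1_6 = 57
py1_6 = 137
center_x_7 = 115
center_y_7 = 405
radius_7 = 28
center_x_8 = 255
center_y_8 = 202
radius_8 = 29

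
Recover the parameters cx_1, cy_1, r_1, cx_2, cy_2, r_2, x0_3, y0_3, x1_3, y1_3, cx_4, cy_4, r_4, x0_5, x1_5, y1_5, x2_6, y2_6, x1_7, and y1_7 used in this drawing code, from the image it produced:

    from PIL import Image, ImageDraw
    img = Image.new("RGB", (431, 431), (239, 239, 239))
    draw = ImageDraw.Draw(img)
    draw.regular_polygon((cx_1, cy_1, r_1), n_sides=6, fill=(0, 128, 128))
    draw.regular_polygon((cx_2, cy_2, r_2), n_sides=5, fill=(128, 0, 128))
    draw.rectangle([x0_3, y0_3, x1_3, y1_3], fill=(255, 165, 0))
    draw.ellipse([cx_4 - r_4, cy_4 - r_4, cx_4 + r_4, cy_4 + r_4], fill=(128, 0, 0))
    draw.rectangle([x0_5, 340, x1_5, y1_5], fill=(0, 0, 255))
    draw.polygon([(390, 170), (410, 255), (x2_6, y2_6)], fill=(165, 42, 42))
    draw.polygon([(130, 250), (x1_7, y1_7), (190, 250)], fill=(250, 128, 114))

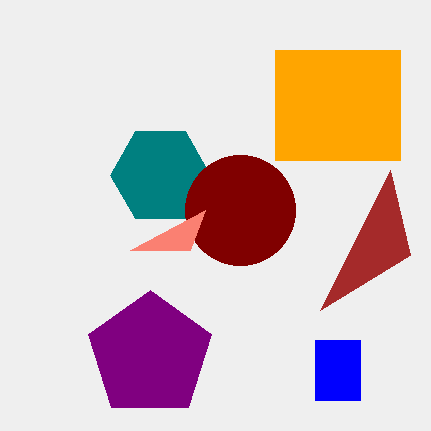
cx_1 = 160; cy_1 = 175; r_1 = 50; cx_2 = 150; cy_2 = 355; r_2 = 65; x0_3 = 275; y0_3 = 50; x1_3 = 400; y1_3 = 160; cx_4 = 240; cy_4 = 210; r_4 = 55; x0_5 = 315; x1_5 = 360; y1_5 = 400; x2_6 = 320; y2_6 = 310; x1_7 = 205; y1_7 = 210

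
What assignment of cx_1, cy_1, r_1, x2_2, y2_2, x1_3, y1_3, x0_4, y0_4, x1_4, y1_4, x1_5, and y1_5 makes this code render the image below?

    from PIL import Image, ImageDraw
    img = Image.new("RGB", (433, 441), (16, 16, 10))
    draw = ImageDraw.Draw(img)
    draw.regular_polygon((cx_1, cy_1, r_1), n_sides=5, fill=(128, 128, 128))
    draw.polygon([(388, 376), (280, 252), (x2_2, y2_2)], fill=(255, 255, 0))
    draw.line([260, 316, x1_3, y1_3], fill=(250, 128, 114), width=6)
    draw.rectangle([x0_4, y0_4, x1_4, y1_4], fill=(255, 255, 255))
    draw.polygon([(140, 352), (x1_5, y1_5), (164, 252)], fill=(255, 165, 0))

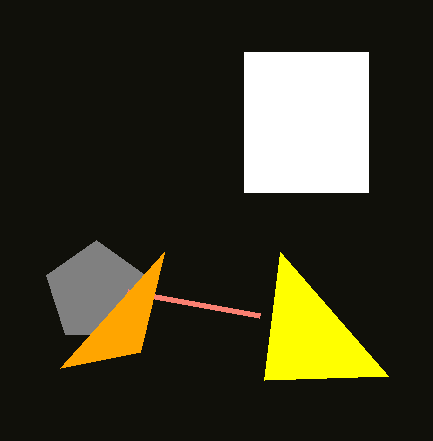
cx_1 = 96; cy_1 = 292; r_1 = 52; x2_2 = 264; y2_2 = 380; x1_3 = 128; y1_3 = 292; x0_4 = 244; y0_4 = 52; x1_4 = 368; y1_4 = 192; x1_5 = 60; y1_5 = 368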